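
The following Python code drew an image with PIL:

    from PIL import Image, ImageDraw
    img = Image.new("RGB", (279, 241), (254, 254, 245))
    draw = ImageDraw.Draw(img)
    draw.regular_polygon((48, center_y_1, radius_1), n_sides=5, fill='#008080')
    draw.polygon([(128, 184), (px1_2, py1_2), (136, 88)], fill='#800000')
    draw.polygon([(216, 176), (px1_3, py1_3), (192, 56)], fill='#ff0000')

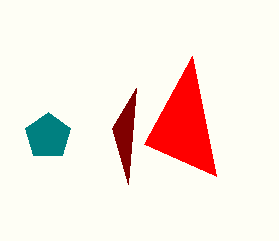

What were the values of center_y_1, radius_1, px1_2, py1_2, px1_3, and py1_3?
center_y_1 = 136; radius_1 = 24; px1_2 = 112; py1_2 = 128; px1_3 = 144; py1_3 = 144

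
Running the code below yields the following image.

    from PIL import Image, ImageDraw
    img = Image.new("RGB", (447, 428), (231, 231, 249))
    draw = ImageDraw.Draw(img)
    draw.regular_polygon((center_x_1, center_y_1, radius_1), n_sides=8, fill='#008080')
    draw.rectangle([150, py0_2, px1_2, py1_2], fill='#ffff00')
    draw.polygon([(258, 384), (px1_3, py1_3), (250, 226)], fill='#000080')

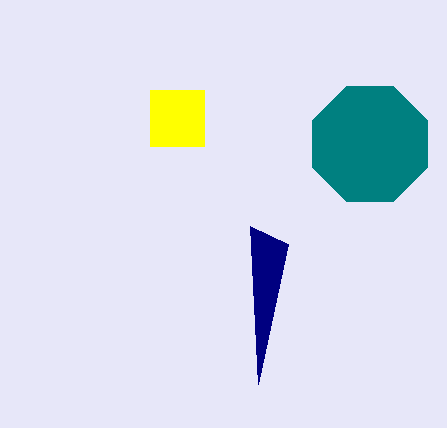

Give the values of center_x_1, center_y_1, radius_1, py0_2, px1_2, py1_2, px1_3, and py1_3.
center_x_1 = 370, center_y_1 = 144, radius_1 = 62, py0_2 = 90, px1_2 = 204, py1_2 = 146, px1_3 = 288, py1_3 = 244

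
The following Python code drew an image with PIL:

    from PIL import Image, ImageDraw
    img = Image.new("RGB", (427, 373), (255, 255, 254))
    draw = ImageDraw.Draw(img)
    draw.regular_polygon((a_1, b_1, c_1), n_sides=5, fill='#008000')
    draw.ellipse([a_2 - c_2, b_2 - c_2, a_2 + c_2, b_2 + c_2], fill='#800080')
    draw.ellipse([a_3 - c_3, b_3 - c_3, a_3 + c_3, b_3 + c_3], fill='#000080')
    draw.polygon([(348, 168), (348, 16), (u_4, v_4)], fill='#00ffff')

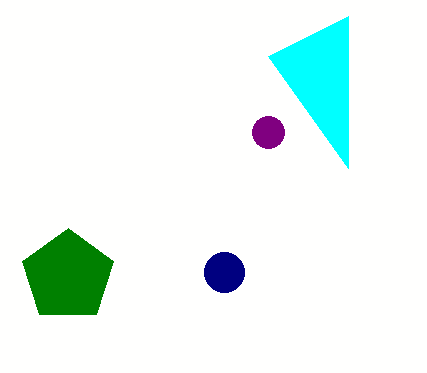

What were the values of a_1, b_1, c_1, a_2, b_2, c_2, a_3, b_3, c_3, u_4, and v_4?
a_1 = 68; b_1 = 276; c_1 = 48; a_2 = 268; b_2 = 132; c_2 = 16; a_3 = 224; b_3 = 272; c_3 = 20; u_4 = 268; v_4 = 56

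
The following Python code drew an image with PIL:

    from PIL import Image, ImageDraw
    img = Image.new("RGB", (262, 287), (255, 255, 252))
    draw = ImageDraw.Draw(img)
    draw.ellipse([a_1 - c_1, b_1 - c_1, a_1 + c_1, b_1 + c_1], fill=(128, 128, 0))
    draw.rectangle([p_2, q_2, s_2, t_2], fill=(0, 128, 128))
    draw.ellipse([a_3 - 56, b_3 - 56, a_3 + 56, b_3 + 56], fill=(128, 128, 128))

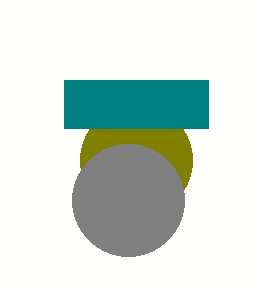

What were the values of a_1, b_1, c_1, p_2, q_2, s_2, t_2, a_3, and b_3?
a_1 = 136; b_1 = 160; c_1 = 56; p_2 = 64; q_2 = 80; s_2 = 208; t_2 = 128; a_3 = 128; b_3 = 200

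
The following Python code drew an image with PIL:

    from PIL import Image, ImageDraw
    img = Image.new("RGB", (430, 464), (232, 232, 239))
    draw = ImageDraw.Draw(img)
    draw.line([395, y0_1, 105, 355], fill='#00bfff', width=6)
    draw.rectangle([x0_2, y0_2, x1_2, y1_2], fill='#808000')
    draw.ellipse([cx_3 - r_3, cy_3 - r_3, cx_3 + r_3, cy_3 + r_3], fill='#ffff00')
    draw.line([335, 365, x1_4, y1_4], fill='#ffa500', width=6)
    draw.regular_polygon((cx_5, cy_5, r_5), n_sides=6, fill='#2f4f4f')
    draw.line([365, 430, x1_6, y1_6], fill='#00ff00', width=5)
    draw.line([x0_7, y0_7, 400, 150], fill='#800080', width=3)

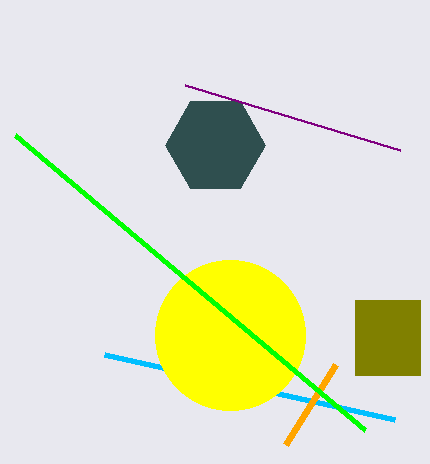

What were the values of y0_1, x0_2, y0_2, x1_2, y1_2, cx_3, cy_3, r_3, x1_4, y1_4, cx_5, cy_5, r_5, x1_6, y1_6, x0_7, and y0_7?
y0_1 = 420
x0_2 = 355
y0_2 = 300
x1_2 = 420
y1_2 = 375
cx_3 = 230
cy_3 = 335
r_3 = 75
x1_4 = 285
y1_4 = 445
cx_5 = 215
cy_5 = 145
r_5 = 50
x1_6 = 15
y1_6 = 135
x0_7 = 185
y0_7 = 85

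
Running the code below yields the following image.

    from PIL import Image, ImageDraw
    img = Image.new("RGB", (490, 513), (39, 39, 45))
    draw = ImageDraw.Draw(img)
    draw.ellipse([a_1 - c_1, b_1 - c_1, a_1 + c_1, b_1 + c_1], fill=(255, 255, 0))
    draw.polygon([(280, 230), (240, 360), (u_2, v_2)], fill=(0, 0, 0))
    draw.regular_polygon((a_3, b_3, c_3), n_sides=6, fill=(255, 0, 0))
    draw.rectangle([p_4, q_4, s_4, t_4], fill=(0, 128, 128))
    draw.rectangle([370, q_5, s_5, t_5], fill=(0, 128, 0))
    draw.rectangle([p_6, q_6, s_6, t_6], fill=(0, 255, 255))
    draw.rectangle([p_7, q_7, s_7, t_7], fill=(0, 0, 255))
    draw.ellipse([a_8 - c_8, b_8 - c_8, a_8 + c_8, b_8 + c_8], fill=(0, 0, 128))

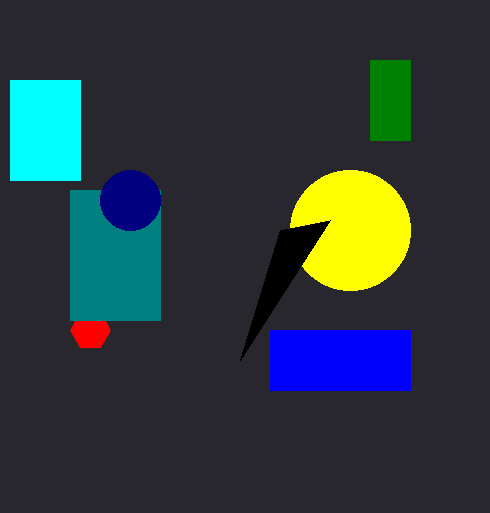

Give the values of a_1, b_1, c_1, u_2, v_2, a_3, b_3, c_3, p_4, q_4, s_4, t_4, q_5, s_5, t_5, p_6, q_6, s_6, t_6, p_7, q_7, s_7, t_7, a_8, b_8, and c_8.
a_1 = 350
b_1 = 230
c_1 = 60
u_2 = 330
v_2 = 220
a_3 = 90
b_3 = 330
c_3 = 20
p_4 = 70
q_4 = 190
s_4 = 160
t_4 = 320
q_5 = 60
s_5 = 410
t_5 = 140
p_6 = 10
q_6 = 80
s_6 = 80
t_6 = 180
p_7 = 270
q_7 = 330
s_7 = 410
t_7 = 390
a_8 = 130
b_8 = 200
c_8 = 30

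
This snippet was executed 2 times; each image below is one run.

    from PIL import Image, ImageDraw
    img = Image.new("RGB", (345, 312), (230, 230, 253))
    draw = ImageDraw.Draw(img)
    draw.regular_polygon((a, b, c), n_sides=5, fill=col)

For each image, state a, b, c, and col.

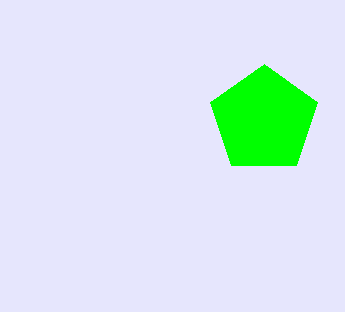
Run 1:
a = 264; b = 120; c = 56; col = 'lime'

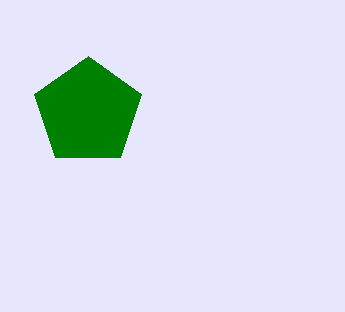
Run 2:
a = 88; b = 112; c = 56; col = 'green'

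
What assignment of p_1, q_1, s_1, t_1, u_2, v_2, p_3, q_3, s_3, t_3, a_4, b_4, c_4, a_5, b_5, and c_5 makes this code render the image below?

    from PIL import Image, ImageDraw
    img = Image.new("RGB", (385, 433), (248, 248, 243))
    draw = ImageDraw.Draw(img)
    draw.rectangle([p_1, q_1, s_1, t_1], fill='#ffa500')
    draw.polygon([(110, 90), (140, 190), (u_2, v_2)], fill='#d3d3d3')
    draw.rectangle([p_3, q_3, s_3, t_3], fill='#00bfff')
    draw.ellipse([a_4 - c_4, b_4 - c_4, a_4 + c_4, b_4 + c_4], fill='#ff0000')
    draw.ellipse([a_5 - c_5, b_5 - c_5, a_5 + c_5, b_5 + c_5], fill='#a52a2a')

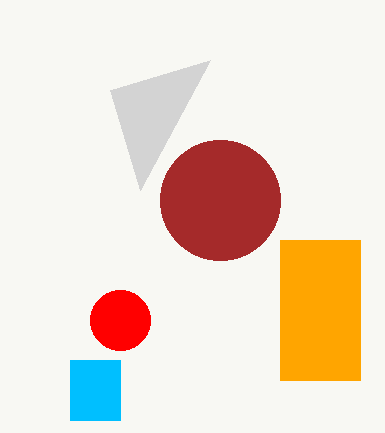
p_1 = 280; q_1 = 240; s_1 = 360; t_1 = 380; u_2 = 210; v_2 = 60; p_3 = 70; q_3 = 360; s_3 = 120; t_3 = 420; a_4 = 120; b_4 = 320; c_4 = 30; a_5 = 220; b_5 = 200; c_5 = 60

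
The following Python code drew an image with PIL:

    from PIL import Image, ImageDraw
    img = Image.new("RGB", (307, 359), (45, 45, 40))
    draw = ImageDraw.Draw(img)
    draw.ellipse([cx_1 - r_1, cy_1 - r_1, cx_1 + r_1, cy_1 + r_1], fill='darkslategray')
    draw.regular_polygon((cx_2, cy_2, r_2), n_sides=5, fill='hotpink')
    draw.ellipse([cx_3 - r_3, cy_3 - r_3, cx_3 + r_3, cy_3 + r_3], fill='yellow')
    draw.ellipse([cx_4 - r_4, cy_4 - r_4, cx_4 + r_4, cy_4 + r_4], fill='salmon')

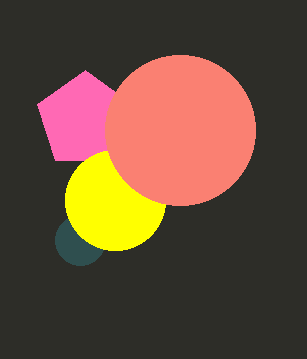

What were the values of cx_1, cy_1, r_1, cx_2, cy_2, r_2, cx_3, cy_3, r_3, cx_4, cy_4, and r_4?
cx_1 = 80; cy_1 = 240; r_1 = 25; cx_2 = 85; cy_2 = 120; r_2 = 50; cx_3 = 115; cy_3 = 200; r_3 = 50; cx_4 = 180; cy_4 = 130; r_4 = 75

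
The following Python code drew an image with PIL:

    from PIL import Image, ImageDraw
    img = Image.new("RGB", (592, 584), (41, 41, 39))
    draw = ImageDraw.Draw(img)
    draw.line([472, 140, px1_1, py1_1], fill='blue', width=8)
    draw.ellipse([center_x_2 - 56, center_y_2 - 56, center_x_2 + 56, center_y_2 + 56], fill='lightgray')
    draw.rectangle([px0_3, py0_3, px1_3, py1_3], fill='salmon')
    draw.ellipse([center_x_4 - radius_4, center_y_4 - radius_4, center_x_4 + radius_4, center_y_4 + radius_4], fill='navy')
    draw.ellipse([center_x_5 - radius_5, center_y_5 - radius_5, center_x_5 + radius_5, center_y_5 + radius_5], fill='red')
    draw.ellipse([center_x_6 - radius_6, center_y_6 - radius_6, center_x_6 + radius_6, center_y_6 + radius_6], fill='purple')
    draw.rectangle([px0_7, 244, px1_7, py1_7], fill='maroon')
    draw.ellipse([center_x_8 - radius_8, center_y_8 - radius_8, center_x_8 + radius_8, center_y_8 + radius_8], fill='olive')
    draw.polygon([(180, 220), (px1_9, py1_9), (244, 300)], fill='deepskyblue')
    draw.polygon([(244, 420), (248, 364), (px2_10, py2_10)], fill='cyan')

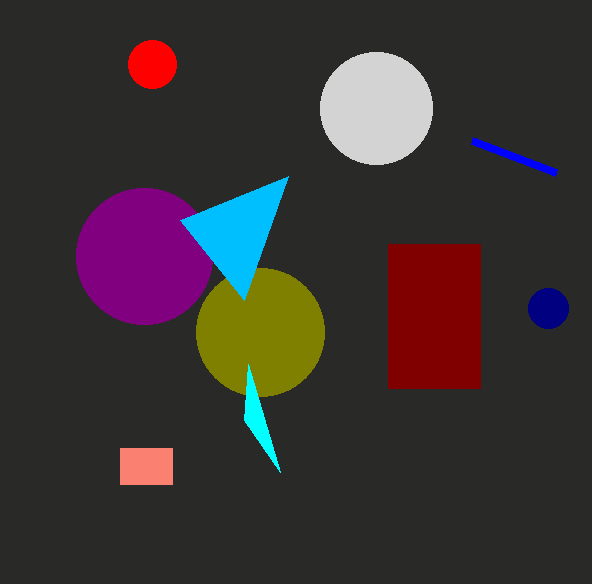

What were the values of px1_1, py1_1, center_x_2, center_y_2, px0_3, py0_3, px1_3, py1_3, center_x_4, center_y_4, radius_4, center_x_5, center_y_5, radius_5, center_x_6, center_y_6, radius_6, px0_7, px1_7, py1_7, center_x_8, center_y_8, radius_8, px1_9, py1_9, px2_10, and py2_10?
px1_1 = 556, py1_1 = 172, center_x_2 = 376, center_y_2 = 108, px0_3 = 120, py0_3 = 448, px1_3 = 172, py1_3 = 484, center_x_4 = 548, center_y_4 = 308, radius_4 = 20, center_x_5 = 152, center_y_5 = 64, radius_5 = 24, center_x_6 = 144, center_y_6 = 256, radius_6 = 68, px0_7 = 388, px1_7 = 480, py1_7 = 388, center_x_8 = 260, center_y_8 = 332, radius_8 = 64, px1_9 = 288, py1_9 = 176, px2_10 = 280, py2_10 = 472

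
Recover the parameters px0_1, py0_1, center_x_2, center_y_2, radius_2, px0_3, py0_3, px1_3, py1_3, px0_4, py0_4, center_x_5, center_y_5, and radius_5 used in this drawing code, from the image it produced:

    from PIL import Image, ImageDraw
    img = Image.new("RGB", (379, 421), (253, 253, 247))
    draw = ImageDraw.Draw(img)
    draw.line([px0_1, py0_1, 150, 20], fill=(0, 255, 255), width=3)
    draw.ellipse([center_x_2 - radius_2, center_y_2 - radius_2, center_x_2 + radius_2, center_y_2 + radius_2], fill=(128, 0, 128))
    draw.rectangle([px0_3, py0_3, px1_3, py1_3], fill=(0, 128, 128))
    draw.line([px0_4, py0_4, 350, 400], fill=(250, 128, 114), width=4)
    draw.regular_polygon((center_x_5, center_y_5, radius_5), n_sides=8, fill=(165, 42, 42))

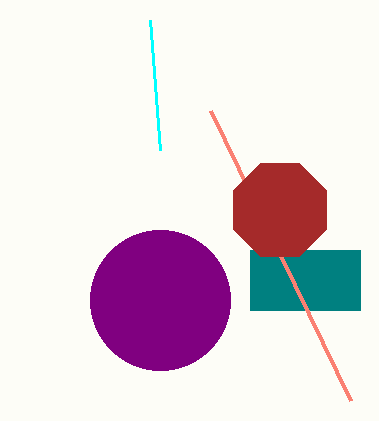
px0_1 = 160, py0_1 = 150, center_x_2 = 160, center_y_2 = 300, radius_2 = 70, px0_3 = 250, py0_3 = 250, px1_3 = 360, py1_3 = 310, px0_4 = 210, py0_4 = 110, center_x_5 = 280, center_y_5 = 210, radius_5 = 50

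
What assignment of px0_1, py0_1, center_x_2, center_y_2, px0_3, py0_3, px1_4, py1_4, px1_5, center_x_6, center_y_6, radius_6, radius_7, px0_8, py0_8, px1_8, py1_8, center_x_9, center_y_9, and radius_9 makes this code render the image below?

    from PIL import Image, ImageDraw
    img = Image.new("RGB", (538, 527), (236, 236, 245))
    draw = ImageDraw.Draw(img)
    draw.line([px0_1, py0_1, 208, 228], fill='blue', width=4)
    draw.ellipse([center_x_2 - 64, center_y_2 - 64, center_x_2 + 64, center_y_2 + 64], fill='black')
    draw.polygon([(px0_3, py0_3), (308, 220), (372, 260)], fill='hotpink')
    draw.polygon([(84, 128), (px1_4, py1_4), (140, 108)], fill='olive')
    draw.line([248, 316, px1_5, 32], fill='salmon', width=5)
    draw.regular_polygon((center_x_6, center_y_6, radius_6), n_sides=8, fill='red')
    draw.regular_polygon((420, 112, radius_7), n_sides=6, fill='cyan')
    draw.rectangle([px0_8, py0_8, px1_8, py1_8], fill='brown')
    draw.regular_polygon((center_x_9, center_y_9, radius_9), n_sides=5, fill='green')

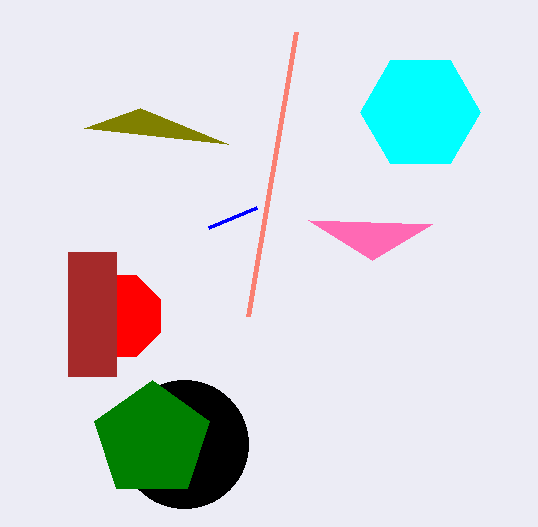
px0_1 = 256
py0_1 = 208
center_x_2 = 184
center_y_2 = 444
px0_3 = 432
py0_3 = 224
px1_4 = 228
py1_4 = 144
px1_5 = 296
center_x_6 = 120
center_y_6 = 316
radius_6 = 44
radius_7 = 60
px0_8 = 68
py0_8 = 252
px1_8 = 116
py1_8 = 376
center_x_9 = 152
center_y_9 = 440
radius_9 = 60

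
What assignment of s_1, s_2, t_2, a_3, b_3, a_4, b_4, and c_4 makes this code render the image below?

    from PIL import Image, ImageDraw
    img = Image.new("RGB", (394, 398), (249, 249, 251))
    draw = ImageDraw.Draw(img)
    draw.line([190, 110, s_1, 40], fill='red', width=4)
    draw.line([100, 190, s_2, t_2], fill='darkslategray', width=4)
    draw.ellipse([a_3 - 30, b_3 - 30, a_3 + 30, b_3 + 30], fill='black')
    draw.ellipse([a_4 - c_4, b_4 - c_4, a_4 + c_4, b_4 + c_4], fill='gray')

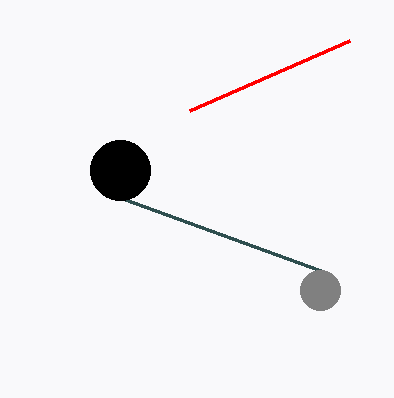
s_1 = 350
s_2 = 320
t_2 = 270
a_3 = 120
b_3 = 170
a_4 = 320
b_4 = 290
c_4 = 20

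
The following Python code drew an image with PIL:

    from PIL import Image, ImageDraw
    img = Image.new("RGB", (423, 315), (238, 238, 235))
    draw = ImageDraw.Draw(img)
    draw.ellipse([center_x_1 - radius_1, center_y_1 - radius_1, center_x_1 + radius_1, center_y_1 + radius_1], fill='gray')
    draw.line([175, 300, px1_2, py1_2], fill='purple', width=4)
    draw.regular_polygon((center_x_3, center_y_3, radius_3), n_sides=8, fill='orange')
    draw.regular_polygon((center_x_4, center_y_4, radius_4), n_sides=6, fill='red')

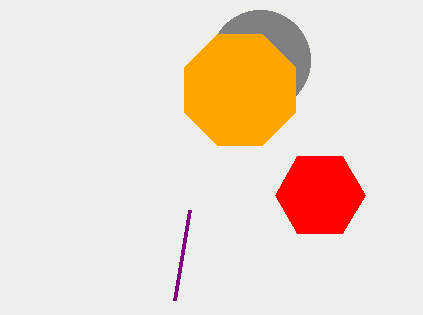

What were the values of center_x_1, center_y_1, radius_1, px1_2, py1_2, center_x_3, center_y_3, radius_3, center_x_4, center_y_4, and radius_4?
center_x_1 = 260; center_y_1 = 60; radius_1 = 50; px1_2 = 190; py1_2 = 210; center_x_3 = 240; center_y_3 = 90; radius_3 = 60; center_x_4 = 320; center_y_4 = 195; radius_4 = 45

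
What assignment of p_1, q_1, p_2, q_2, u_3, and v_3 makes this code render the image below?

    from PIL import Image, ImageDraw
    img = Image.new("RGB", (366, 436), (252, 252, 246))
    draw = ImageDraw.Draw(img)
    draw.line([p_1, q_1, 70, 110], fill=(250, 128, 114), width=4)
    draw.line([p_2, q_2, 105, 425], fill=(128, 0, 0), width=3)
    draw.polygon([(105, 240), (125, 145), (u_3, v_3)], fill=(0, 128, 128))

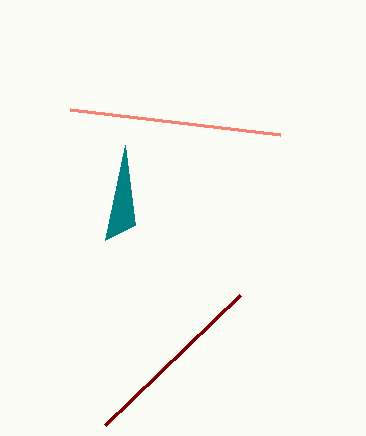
p_1 = 280
q_1 = 135
p_2 = 240
q_2 = 295
u_3 = 135
v_3 = 225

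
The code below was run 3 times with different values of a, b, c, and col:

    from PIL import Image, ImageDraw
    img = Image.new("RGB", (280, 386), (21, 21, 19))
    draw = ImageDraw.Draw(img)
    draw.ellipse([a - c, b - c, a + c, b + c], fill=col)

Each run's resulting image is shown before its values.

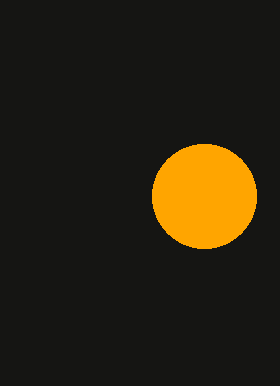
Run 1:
a = 204
b = 196
c = 52
col = 'orange'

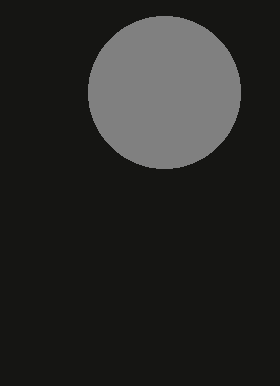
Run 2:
a = 164, b = 92, c = 76, col = 'gray'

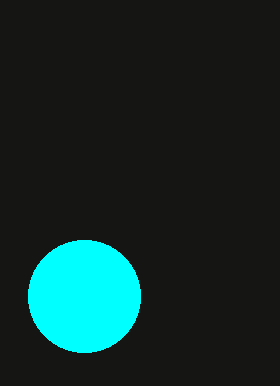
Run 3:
a = 84
b = 296
c = 56
col = 'cyan'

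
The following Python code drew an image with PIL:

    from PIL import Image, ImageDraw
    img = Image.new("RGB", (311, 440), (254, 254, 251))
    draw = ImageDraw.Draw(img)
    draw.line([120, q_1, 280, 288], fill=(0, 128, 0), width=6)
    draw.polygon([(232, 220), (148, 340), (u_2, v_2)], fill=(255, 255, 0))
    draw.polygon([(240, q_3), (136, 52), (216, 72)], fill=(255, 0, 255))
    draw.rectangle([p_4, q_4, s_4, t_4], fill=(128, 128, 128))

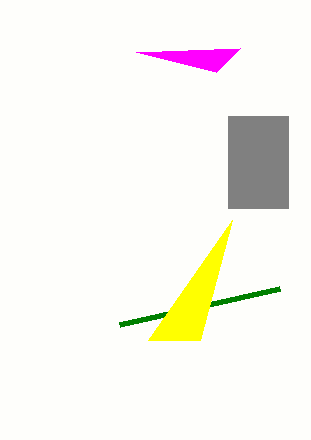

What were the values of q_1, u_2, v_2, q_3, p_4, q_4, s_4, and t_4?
q_1 = 324, u_2 = 200, v_2 = 340, q_3 = 48, p_4 = 228, q_4 = 116, s_4 = 288, t_4 = 208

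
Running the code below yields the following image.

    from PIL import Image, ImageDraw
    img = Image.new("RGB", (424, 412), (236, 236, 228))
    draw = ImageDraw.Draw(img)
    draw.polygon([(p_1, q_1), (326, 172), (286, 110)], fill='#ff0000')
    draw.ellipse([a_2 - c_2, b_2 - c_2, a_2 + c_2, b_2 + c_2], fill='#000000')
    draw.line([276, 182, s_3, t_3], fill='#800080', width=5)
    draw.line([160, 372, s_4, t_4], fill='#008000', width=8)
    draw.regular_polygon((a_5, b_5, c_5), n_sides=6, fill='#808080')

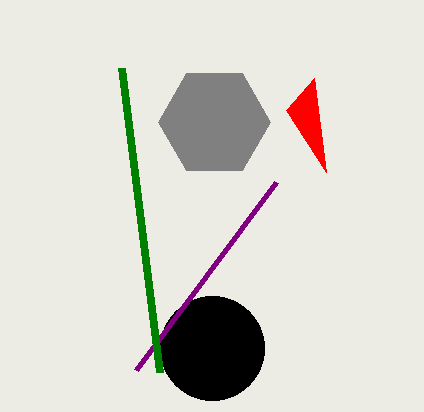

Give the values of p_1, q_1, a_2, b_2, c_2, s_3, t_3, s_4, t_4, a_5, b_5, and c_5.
p_1 = 314, q_1 = 78, a_2 = 212, b_2 = 348, c_2 = 52, s_3 = 136, t_3 = 370, s_4 = 122, t_4 = 68, a_5 = 214, b_5 = 122, c_5 = 56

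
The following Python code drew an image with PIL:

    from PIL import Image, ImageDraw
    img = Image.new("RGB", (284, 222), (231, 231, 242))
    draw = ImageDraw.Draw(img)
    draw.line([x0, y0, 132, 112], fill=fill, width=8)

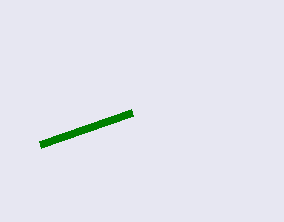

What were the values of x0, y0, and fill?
x0 = 40; y0 = 144; fill = 'green'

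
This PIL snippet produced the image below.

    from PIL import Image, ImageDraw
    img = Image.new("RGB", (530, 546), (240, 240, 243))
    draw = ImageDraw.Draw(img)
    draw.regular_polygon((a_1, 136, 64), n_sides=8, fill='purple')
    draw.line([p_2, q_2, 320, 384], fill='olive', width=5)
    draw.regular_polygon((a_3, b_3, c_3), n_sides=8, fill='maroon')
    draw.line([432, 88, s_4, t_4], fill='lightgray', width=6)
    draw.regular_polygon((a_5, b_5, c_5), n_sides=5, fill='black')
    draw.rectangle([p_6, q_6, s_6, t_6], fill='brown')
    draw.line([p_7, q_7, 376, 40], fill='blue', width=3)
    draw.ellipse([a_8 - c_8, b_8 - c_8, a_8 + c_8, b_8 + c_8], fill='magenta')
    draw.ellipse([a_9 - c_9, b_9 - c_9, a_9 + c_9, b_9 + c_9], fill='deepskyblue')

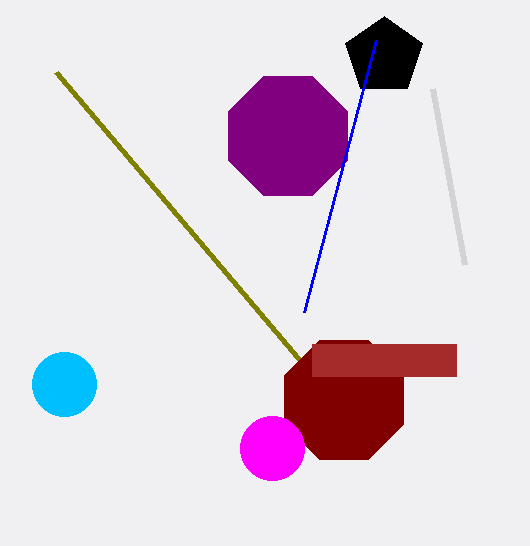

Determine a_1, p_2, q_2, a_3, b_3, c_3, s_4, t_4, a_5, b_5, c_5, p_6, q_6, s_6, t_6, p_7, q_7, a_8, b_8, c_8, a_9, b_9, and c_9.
a_1 = 288; p_2 = 56; q_2 = 72; a_3 = 344; b_3 = 400; c_3 = 64; s_4 = 464; t_4 = 264; a_5 = 384; b_5 = 56; c_5 = 40; p_6 = 312; q_6 = 344; s_6 = 456; t_6 = 376; p_7 = 304; q_7 = 312; a_8 = 272; b_8 = 448; c_8 = 32; a_9 = 64; b_9 = 384; c_9 = 32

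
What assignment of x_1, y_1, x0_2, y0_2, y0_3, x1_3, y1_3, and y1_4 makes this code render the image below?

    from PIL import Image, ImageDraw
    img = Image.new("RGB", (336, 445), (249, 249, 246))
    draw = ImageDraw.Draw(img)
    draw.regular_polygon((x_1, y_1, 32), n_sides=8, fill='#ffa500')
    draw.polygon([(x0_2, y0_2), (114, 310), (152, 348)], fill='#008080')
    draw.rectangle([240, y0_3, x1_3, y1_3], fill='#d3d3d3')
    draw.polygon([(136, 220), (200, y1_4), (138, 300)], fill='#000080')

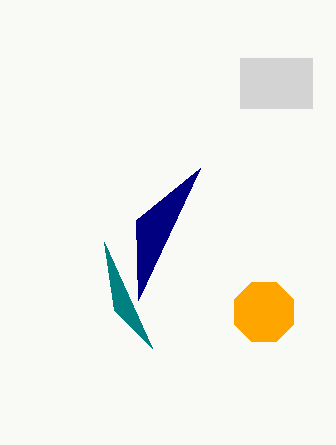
x_1 = 264; y_1 = 312; x0_2 = 104; y0_2 = 242; y0_3 = 58; x1_3 = 312; y1_3 = 108; y1_4 = 168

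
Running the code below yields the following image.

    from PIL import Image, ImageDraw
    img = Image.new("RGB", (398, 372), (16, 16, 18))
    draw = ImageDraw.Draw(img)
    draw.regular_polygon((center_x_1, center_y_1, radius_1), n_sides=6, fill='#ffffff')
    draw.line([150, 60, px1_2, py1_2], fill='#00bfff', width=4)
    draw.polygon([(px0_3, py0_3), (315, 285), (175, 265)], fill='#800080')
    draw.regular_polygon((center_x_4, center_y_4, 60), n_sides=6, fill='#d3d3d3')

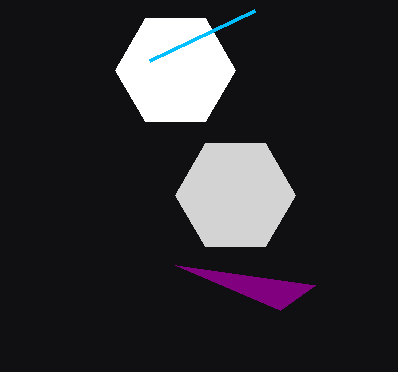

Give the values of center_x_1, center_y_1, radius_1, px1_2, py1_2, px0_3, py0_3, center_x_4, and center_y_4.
center_x_1 = 175; center_y_1 = 70; radius_1 = 60; px1_2 = 255; py1_2 = 10; px0_3 = 280; py0_3 = 310; center_x_4 = 235; center_y_4 = 195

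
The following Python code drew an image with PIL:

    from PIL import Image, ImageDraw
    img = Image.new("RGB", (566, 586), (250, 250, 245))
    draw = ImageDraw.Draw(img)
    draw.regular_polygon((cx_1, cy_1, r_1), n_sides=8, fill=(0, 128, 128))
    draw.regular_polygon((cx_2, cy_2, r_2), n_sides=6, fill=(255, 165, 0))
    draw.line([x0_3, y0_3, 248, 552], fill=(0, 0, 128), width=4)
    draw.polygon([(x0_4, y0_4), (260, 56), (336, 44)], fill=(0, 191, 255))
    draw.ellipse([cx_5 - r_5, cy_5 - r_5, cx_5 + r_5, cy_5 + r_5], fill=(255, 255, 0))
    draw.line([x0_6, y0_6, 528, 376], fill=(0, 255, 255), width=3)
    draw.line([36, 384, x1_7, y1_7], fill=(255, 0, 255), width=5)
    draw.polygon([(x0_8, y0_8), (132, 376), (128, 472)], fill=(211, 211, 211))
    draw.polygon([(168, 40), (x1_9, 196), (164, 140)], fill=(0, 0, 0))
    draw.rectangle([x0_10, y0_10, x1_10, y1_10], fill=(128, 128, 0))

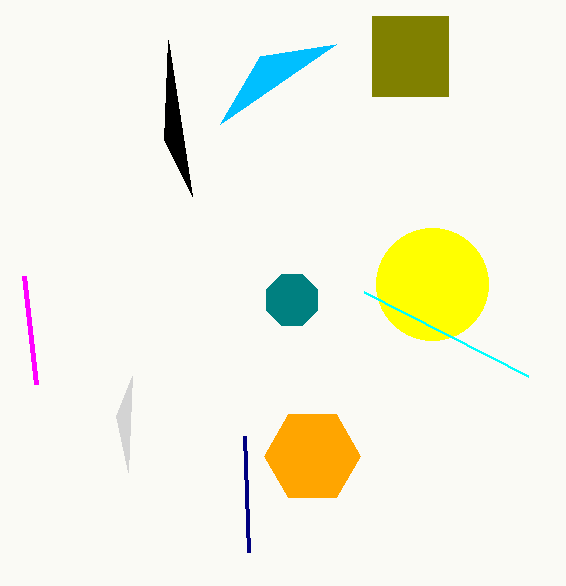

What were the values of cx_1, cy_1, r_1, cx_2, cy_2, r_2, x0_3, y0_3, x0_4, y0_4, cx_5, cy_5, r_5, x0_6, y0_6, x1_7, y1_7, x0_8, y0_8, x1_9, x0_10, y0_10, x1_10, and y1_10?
cx_1 = 292
cy_1 = 300
r_1 = 28
cx_2 = 312
cy_2 = 456
r_2 = 48
x0_3 = 244
y0_3 = 436
x0_4 = 220
y0_4 = 124
cx_5 = 432
cy_5 = 284
r_5 = 56
x0_6 = 364
y0_6 = 292
x1_7 = 24
y1_7 = 276
x0_8 = 116
y0_8 = 416
x1_9 = 192
x0_10 = 372
y0_10 = 16
x1_10 = 448
y1_10 = 96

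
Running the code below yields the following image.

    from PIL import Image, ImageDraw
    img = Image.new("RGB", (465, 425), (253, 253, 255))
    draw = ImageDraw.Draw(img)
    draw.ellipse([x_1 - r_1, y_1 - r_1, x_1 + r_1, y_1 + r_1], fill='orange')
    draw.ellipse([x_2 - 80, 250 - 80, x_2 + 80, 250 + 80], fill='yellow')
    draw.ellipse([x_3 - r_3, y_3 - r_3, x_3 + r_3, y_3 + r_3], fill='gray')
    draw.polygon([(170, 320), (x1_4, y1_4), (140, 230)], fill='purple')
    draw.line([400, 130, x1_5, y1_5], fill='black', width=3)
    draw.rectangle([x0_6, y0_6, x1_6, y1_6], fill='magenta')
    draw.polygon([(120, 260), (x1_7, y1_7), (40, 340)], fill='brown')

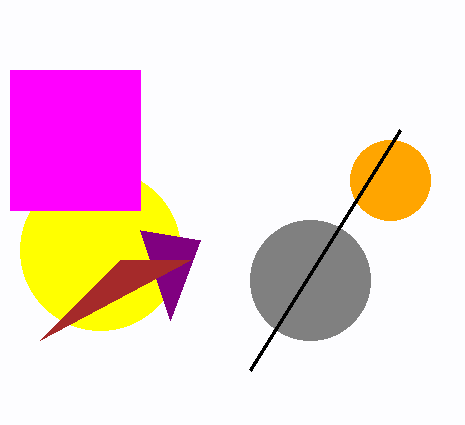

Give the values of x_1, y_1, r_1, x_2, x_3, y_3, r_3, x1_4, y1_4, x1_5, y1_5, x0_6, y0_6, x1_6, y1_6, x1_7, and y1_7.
x_1 = 390, y_1 = 180, r_1 = 40, x_2 = 100, x_3 = 310, y_3 = 280, r_3 = 60, x1_4 = 200, y1_4 = 240, x1_5 = 250, y1_5 = 370, x0_6 = 10, y0_6 = 70, x1_6 = 140, y1_6 = 210, x1_7 = 190, y1_7 = 260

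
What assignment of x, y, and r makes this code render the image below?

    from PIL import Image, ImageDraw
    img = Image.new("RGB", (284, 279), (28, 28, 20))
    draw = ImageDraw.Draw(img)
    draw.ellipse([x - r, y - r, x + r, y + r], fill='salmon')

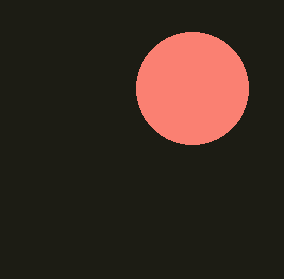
x = 192
y = 88
r = 56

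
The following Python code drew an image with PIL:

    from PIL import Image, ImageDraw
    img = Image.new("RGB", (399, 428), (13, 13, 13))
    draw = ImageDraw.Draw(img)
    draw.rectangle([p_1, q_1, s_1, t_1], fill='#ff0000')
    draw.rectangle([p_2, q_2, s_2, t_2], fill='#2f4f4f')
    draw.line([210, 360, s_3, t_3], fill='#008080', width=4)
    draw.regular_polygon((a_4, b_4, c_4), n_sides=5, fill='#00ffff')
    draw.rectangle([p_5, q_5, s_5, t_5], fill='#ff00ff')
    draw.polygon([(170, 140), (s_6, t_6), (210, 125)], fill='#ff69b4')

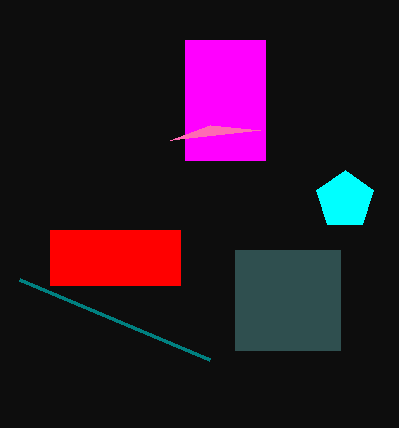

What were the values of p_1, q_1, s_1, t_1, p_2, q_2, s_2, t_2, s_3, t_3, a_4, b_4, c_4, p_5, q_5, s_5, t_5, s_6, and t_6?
p_1 = 50; q_1 = 230; s_1 = 180; t_1 = 285; p_2 = 235; q_2 = 250; s_2 = 340; t_2 = 350; s_3 = 20; t_3 = 280; a_4 = 345; b_4 = 200; c_4 = 30; p_5 = 185; q_5 = 40; s_5 = 265; t_5 = 160; s_6 = 260; t_6 = 130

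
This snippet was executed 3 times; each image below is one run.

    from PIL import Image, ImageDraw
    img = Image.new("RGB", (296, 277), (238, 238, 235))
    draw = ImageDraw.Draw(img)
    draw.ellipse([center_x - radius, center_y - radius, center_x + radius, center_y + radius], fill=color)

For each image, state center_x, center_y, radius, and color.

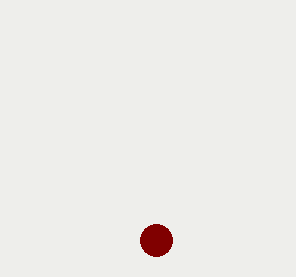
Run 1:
center_x = 156; center_y = 240; radius = 16; color = 'maroon'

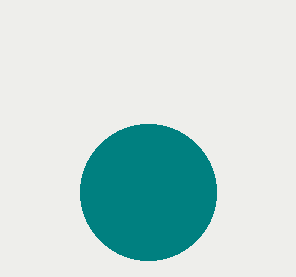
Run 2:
center_x = 148; center_y = 192; radius = 68; color = 'teal'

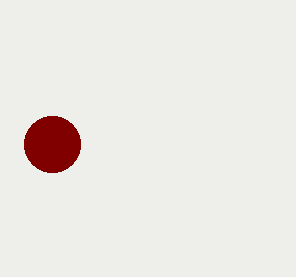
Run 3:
center_x = 52
center_y = 144
radius = 28
color = 'maroon'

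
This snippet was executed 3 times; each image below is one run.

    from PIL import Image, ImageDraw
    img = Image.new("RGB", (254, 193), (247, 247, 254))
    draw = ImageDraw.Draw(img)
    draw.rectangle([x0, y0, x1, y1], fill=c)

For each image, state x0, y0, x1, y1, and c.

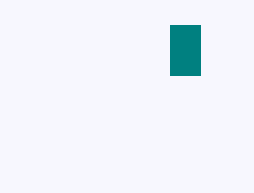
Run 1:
x0 = 170
y0 = 25
x1 = 200
y1 = 75
c = 'teal'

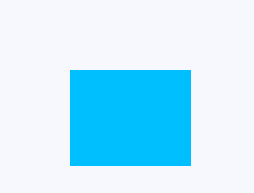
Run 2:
x0 = 70
y0 = 70
x1 = 190
y1 = 165
c = 'deepskyblue'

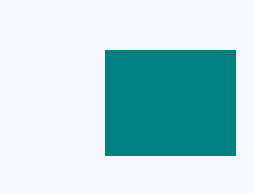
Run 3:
x0 = 105, y0 = 50, x1 = 235, y1 = 155, c = 'teal'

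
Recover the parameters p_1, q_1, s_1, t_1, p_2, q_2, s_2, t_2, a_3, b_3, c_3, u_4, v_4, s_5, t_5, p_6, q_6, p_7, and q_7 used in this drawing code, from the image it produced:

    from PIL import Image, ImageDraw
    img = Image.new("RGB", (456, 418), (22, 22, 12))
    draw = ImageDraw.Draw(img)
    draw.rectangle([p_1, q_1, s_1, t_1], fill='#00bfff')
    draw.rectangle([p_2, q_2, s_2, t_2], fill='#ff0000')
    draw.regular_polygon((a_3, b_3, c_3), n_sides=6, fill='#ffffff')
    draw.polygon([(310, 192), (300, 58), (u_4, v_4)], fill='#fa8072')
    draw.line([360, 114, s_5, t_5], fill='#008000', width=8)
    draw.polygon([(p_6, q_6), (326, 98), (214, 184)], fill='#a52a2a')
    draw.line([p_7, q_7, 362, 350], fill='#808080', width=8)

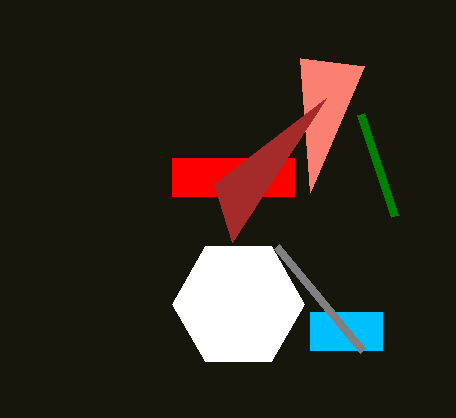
p_1 = 310; q_1 = 312; s_1 = 382; t_1 = 350; p_2 = 172; q_2 = 158; s_2 = 294; t_2 = 196; a_3 = 238; b_3 = 304; c_3 = 66; u_4 = 364; v_4 = 66; s_5 = 394; t_5 = 216; p_6 = 232; q_6 = 242; p_7 = 276; q_7 = 246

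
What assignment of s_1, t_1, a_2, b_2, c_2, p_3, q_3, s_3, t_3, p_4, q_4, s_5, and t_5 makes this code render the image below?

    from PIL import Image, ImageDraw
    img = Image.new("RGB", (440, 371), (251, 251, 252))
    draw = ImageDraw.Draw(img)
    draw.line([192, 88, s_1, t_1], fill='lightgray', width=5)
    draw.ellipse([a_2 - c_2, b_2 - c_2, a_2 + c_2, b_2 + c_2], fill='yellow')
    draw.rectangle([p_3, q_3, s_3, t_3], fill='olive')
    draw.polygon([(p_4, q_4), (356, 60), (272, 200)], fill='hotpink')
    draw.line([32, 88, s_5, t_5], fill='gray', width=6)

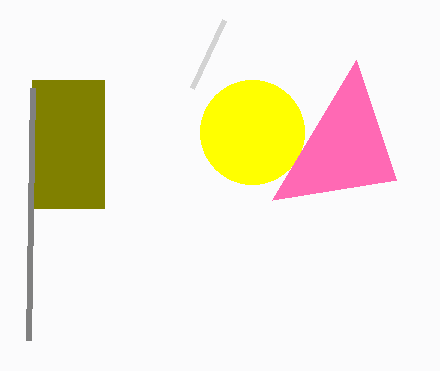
s_1 = 224; t_1 = 20; a_2 = 252; b_2 = 132; c_2 = 52; p_3 = 32; q_3 = 80; s_3 = 104; t_3 = 208; p_4 = 396; q_4 = 180; s_5 = 28; t_5 = 340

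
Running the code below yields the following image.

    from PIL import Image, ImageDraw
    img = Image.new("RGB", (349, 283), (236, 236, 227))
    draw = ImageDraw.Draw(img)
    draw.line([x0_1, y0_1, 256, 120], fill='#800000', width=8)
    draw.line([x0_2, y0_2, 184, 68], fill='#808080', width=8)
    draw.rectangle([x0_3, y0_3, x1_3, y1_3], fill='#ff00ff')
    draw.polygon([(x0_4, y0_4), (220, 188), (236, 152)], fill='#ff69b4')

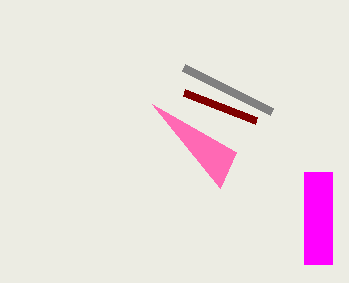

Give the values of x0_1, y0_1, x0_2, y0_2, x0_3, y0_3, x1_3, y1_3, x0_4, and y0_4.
x0_1 = 184, y0_1 = 92, x0_2 = 272, y0_2 = 112, x0_3 = 304, y0_3 = 172, x1_3 = 332, y1_3 = 264, x0_4 = 152, y0_4 = 104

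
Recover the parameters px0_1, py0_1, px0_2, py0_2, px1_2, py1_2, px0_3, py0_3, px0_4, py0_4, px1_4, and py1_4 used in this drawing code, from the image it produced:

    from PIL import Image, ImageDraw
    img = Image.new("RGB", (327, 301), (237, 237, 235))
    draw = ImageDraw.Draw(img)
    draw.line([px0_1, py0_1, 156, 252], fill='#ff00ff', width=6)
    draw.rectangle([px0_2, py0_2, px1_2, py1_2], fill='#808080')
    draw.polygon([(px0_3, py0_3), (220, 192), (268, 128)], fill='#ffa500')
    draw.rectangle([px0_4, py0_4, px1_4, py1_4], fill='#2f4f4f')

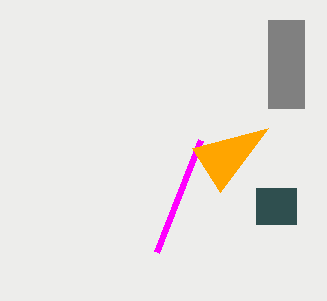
px0_1 = 200; py0_1 = 140; px0_2 = 268; py0_2 = 20; px1_2 = 304; py1_2 = 108; px0_3 = 192; py0_3 = 148; px0_4 = 256; py0_4 = 188; px1_4 = 296; py1_4 = 224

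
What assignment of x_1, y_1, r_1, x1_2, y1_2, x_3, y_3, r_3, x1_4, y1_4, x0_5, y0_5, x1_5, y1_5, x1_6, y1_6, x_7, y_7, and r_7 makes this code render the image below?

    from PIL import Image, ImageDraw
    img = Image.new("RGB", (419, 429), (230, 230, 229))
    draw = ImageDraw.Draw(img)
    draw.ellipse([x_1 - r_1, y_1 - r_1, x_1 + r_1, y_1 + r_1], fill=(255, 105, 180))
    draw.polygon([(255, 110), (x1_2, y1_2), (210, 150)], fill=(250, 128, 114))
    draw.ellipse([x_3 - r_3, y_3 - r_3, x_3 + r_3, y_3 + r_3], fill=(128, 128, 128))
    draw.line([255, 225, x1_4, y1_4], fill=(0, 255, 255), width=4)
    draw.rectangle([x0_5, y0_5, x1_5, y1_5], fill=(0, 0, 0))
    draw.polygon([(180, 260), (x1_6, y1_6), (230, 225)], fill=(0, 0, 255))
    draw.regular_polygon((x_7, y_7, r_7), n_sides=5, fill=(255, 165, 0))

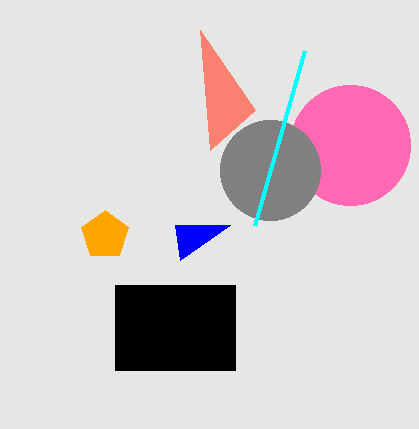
x_1 = 350, y_1 = 145, r_1 = 60, x1_2 = 200, y1_2 = 30, x_3 = 270, y_3 = 170, r_3 = 50, x1_4 = 305, y1_4 = 50, x0_5 = 115, y0_5 = 285, x1_5 = 235, y1_5 = 370, x1_6 = 175, y1_6 = 225, x_7 = 105, y_7 = 235, r_7 = 25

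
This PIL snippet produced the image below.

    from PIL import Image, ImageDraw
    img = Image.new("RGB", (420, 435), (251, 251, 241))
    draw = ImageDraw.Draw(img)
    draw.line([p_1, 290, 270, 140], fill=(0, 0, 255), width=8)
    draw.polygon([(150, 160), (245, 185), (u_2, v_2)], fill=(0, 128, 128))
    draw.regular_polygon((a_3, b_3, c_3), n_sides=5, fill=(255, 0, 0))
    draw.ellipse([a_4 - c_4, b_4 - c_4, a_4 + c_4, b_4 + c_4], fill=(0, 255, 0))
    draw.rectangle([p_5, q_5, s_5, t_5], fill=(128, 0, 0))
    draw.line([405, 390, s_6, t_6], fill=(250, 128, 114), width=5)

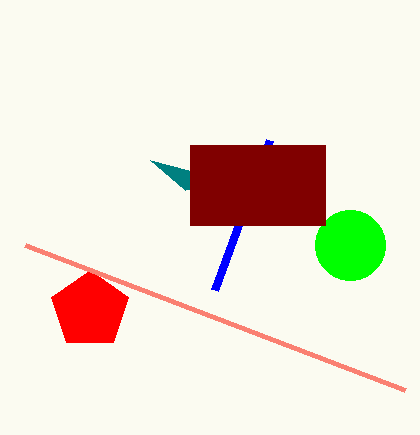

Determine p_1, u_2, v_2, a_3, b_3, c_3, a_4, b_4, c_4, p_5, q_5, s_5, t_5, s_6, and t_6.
p_1 = 215, u_2 = 185, v_2 = 190, a_3 = 90, b_3 = 310, c_3 = 40, a_4 = 350, b_4 = 245, c_4 = 35, p_5 = 190, q_5 = 145, s_5 = 325, t_5 = 225, s_6 = 25, t_6 = 245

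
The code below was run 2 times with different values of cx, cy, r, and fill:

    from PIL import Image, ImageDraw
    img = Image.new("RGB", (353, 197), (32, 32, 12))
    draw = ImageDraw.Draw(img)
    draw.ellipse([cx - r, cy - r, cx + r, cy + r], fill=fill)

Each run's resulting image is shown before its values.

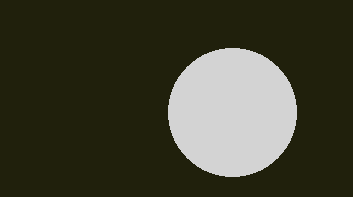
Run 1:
cx = 232
cy = 112
r = 64
fill = 'lightgray'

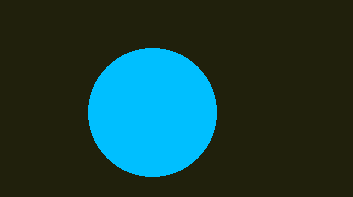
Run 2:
cx = 152
cy = 112
r = 64
fill = 'deepskyblue'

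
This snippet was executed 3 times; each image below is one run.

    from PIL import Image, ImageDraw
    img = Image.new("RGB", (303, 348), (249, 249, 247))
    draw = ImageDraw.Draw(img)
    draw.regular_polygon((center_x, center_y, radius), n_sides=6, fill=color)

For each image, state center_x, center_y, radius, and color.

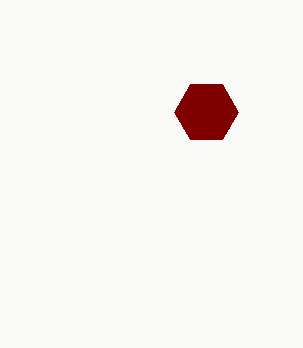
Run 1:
center_x = 206
center_y = 112
radius = 32
color = 'maroon'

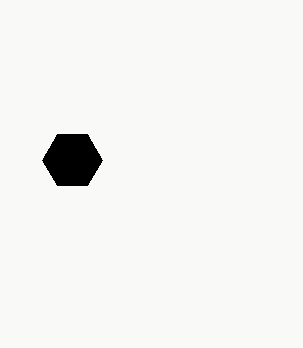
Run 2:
center_x = 72, center_y = 160, radius = 30, color = 'black'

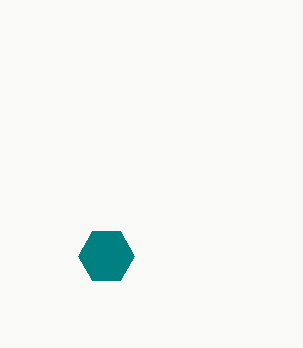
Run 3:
center_x = 106
center_y = 256
radius = 28
color = 'teal'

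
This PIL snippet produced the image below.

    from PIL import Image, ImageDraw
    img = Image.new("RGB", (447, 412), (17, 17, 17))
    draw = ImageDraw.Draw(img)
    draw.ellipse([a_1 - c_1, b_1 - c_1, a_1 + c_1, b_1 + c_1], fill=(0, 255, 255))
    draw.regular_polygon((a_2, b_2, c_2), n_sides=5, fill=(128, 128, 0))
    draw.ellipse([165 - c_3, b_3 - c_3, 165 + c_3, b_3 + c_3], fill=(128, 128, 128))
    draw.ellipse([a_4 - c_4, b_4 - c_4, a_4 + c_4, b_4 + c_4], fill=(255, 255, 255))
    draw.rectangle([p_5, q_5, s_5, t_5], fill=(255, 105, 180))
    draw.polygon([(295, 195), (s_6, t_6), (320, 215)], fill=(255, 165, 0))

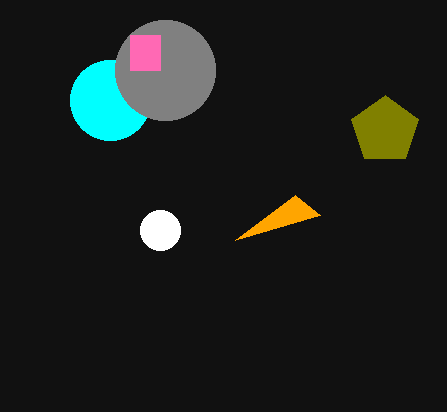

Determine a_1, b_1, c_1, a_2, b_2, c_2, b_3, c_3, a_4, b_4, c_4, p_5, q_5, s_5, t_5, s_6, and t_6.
a_1 = 110, b_1 = 100, c_1 = 40, a_2 = 385, b_2 = 130, c_2 = 35, b_3 = 70, c_3 = 50, a_4 = 160, b_4 = 230, c_4 = 20, p_5 = 130, q_5 = 35, s_5 = 160, t_5 = 70, s_6 = 235, t_6 = 240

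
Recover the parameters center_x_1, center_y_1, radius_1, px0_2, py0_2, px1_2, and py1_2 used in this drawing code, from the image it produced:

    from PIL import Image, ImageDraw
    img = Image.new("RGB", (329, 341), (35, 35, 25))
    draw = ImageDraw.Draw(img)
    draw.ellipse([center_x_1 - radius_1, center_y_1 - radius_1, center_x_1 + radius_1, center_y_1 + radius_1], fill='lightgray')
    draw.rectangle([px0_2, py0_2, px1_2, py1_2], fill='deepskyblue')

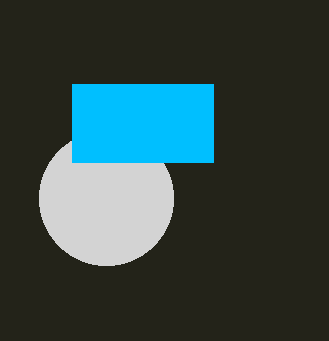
center_x_1 = 106
center_y_1 = 198
radius_1 = 67
px0_2 = 72
py0_2 = 84
px1_2 = 213
py1_2 = 162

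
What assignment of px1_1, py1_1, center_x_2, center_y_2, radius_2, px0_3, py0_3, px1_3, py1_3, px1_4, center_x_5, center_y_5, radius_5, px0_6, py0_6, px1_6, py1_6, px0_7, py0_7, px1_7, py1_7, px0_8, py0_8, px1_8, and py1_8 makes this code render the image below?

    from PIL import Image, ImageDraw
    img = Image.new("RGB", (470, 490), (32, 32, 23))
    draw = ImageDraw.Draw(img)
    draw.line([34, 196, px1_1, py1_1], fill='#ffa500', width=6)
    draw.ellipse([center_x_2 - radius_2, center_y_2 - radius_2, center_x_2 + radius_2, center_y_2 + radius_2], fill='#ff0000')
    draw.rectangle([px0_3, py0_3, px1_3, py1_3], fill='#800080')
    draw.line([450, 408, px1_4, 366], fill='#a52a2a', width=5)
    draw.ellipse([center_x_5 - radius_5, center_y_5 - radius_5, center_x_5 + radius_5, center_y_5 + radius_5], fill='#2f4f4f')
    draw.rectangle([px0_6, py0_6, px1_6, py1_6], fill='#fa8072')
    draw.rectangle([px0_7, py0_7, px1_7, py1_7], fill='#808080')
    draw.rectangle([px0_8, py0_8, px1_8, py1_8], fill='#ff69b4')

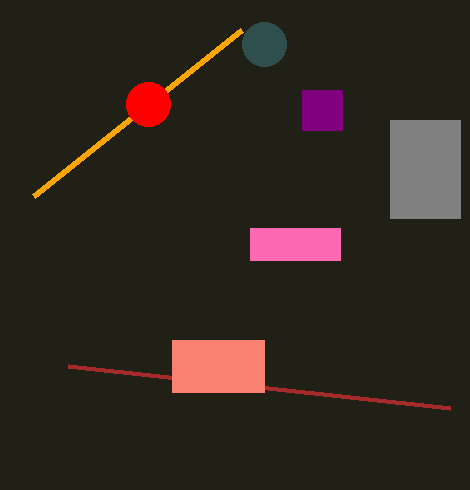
px1_1 = 242
py1_1 = 30
center_x_2 = 148
center_y_2 = 104
radius_2 = 22
px0_3 = 302
py0_3 = 90
px1_3 = 342
py1_3 = 130
px1_4 = 68
center_x_5 = 264
center_y_5 = 44
radius_5 = 22
px0_6 = 172
py0_6 = 340
px1_6 = 264
py1_6 = 392
px0_7 = 390
py0_7 = 120
px1_7 = 460
py1_7 = 218
px0_8 = 250
py0_8 = 228
px1_8 = 340
py1_8 = 260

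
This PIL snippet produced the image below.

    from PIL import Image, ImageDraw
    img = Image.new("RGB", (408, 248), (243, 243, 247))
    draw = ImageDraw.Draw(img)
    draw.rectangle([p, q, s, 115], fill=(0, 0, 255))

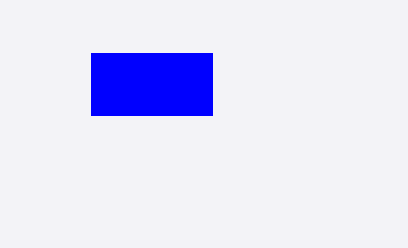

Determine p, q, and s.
p = 91, q = 53, s = 212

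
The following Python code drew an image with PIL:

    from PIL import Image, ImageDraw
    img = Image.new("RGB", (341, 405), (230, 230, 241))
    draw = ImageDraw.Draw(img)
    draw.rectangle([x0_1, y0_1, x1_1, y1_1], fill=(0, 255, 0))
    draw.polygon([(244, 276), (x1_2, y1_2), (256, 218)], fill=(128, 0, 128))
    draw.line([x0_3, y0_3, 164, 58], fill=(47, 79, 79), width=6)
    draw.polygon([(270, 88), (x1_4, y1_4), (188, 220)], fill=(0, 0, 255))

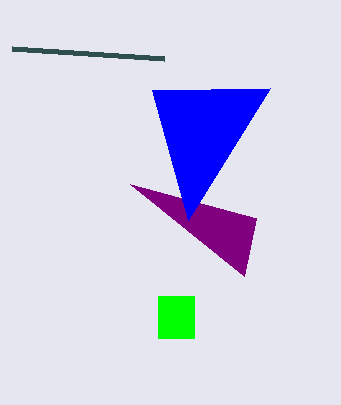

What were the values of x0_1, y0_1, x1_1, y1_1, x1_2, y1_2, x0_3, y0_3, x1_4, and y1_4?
x0_1 = 158, y0_1 = 296, x1_1 = 194, y1_1 = 338, x1_2 = 130, y1_2 = 184, x0_3 = 12, y0_3 = 48, x1_4 = 152, y1_4 = 90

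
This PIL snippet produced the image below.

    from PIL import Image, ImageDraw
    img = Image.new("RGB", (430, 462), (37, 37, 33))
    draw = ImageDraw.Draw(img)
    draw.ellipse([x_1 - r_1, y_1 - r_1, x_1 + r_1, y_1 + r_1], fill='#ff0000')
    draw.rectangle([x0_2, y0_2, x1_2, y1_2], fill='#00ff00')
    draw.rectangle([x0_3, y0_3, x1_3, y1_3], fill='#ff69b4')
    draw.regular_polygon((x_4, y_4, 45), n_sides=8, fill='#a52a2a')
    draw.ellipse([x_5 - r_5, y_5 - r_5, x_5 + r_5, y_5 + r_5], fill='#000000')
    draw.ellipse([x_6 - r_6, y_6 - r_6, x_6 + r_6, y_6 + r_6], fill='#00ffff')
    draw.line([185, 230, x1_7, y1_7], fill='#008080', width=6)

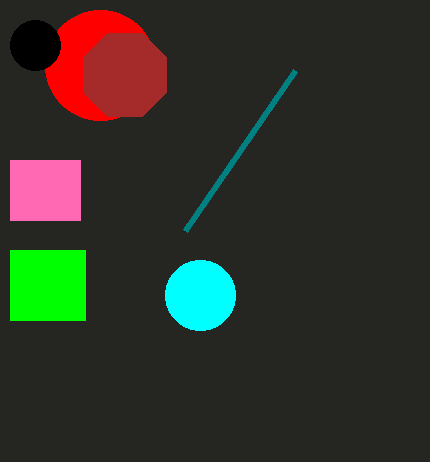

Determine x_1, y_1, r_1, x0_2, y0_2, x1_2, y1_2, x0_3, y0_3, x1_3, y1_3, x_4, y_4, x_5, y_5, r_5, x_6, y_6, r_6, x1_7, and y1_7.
x_1 = 100; y_1 = 65; r_1 = 55; x0_2 = 10; y0_2 = 250; x1_2 = 85; y1_2 = 320; x0_3 = 10; y0_3 = 160; x1_3 = 80; y1_3 = 220; x_4 = 125; y_4 = 75; x_5 = 35; y_5 = 45; r_5 = 25; x_6 = 200; y_6 = 295; r_6 = 35; x1_7 = 295; y1_7 = 70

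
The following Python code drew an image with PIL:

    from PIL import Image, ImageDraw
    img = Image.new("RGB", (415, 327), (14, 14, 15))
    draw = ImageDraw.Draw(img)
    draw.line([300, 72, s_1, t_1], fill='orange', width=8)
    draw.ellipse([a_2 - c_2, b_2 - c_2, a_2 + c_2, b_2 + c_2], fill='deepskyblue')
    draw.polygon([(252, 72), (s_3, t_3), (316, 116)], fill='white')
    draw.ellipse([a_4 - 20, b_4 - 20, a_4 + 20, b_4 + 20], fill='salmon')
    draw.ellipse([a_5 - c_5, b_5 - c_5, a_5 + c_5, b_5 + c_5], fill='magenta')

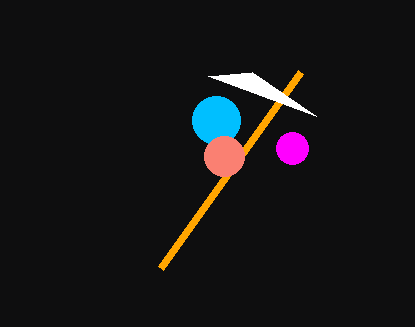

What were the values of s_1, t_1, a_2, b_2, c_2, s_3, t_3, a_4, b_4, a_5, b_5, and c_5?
s_1 = 160
t_1 = 268
a_2 = 216
b_2 = 120
c_2 = 24
s_3 = 208
t_3 = 76
a_4 = 224
b_4 = 156
a_5 = 292
b_5 = 148
c_5 = 16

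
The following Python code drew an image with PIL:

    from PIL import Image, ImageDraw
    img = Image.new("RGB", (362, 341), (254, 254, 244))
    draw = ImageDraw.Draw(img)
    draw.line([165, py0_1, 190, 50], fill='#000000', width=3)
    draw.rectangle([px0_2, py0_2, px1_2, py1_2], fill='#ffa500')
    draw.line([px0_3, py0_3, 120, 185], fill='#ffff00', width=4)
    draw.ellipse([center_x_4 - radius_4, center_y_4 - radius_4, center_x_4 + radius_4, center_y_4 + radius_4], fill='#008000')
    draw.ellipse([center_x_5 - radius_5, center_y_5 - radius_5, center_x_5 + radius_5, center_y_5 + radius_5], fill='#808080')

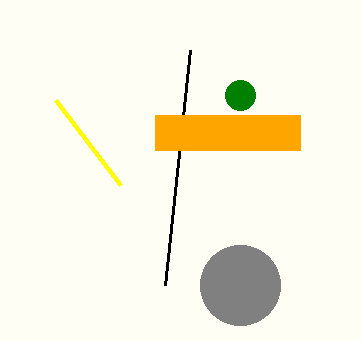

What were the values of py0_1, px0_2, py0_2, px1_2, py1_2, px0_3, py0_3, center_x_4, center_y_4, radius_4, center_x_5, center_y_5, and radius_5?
py0_1 = 285
px0_2 = 155
py0_2 = 115
px1_2 = 300
py1_2 = 150
px0_3 = 55
py0_3 = 100
center_x_4 = 240
center_y_4 = 95
radius_4 = 15
center_x_5 = 240
center_y_5 = 285
radius_5 = 40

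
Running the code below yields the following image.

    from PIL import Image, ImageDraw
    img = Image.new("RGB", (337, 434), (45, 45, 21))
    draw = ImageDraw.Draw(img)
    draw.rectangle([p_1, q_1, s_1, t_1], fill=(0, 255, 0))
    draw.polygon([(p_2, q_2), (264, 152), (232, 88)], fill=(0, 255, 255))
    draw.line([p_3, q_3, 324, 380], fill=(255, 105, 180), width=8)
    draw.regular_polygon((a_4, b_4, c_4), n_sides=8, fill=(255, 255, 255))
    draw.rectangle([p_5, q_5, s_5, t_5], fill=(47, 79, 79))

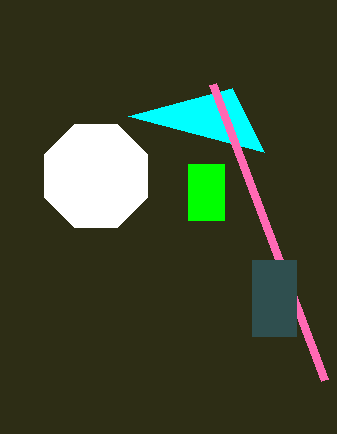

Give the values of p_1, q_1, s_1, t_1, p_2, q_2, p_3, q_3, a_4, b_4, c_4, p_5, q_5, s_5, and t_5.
p_1 = 188, q_1 = 164, s_1 = 224, t_1 = 220, p_2 = 128, q_2 = 116, p_3 = 212, q_3 = 84, a_4 = 96, b_4 = 176, c_4 = 56, p_5 = 252, q_5 = 260, s_5 = 296, t_5 = 336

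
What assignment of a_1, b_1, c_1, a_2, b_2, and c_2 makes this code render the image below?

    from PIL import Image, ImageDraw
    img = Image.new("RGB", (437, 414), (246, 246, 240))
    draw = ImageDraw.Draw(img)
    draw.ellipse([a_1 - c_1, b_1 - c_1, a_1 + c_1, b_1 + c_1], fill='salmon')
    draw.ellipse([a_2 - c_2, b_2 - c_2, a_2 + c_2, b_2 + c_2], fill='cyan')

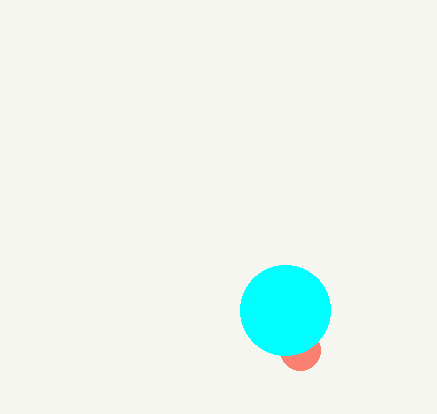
a_1 = 300, b_1 = 350, c_1 = 20, a_2 = 285, b_2 = 310, c_2 = 45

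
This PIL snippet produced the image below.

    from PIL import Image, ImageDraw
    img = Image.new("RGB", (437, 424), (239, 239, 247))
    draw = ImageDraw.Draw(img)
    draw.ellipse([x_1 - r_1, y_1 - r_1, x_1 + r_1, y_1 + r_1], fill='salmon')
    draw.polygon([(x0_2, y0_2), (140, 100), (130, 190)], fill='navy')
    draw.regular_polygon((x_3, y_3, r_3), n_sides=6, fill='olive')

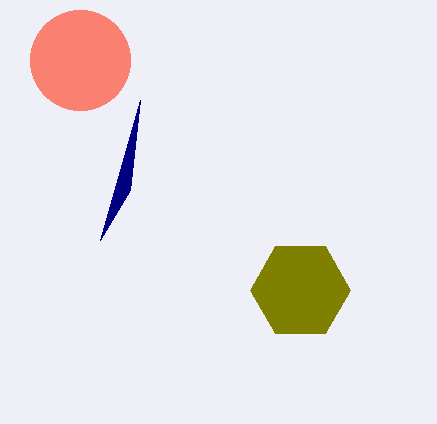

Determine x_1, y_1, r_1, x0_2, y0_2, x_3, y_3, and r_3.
x_1 = 80; y_1 = 60; r_1 = 50; x0_2 = 100; y0_2 = 240; x_3 = 300; y_3 = 290; r_3 = 50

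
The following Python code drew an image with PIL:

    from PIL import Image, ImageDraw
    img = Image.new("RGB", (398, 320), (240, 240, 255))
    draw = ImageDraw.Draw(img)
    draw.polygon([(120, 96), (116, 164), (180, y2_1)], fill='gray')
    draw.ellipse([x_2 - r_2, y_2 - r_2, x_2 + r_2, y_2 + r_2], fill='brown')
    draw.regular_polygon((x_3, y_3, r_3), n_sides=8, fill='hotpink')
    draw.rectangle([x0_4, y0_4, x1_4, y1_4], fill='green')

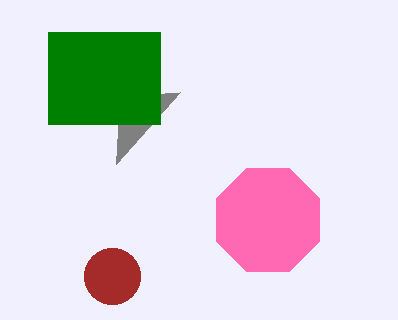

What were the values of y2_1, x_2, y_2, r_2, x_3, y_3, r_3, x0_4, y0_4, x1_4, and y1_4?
y2_1 = 92, x_2 = 112, y_2 = 276, r_2 = 28, x_3 = 268, y_3 = 220, r_3 = 56, x0_4 = 48, y0_4 = 32, x1_4 = 160, y1_4 = 124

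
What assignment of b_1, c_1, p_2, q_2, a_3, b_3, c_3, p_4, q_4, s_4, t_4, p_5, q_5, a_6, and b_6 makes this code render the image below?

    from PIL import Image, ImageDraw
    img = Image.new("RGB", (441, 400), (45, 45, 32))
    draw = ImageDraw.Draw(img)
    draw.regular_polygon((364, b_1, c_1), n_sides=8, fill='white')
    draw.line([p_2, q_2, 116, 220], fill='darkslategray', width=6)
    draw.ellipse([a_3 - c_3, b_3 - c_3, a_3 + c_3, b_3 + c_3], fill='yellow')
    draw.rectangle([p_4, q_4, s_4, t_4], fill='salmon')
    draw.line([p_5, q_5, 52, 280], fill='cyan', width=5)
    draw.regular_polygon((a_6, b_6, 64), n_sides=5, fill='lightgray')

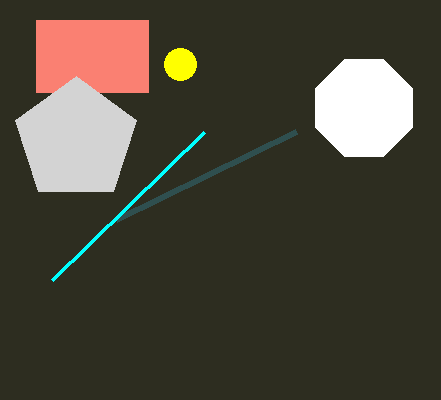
b_1 = 108
c_1 = 52
p_2 = 296
q_2 = 132
a_3 = 180
b_3 = 64
c_3 = 16
p_4 = 36
q_4 = 20
s_4 = 148
t_4 = 92
p_5 = 204
q_5 = 132
a_6 = 76
b_6 = 140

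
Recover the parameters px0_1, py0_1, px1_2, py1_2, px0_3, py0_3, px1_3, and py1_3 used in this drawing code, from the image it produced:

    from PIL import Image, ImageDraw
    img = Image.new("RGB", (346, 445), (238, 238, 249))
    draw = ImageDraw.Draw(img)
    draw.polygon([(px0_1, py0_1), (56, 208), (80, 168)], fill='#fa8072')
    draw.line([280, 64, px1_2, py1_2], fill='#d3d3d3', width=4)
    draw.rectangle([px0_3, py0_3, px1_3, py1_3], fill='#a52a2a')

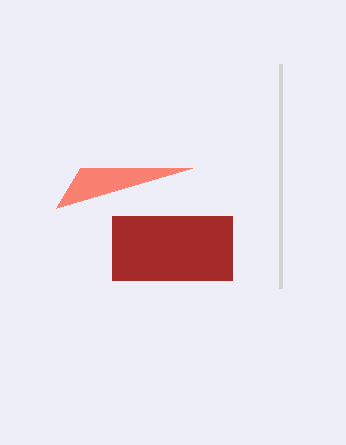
px0_1 = 192; py0_1 = 168; px1_2 = 280; py1_2 = 288; px0_3 = 112; py0_3 = 216; px1_3 = 232; py1_3 = 280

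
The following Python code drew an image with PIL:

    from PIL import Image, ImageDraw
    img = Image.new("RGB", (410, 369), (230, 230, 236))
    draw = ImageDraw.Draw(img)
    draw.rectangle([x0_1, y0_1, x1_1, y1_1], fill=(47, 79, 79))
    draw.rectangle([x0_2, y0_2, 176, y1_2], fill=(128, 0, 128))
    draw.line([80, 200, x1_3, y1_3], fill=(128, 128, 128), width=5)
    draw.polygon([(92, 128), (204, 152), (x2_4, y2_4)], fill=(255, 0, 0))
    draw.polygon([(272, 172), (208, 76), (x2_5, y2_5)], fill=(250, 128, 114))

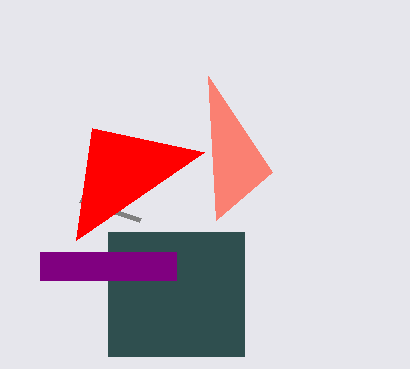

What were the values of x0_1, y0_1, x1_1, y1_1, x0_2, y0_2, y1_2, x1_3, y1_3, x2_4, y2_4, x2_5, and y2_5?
x0_1 = 108, y0_1 = 232, x1_1 = 244, y1_1 = 356, x0_2 = 40, y0_2 = 252, y1_2 = 280, x1_3 = 140, y1_3 = 220, x2_4 = 76, y2_4 = 240, x2_5 = 216, y2_5 = 220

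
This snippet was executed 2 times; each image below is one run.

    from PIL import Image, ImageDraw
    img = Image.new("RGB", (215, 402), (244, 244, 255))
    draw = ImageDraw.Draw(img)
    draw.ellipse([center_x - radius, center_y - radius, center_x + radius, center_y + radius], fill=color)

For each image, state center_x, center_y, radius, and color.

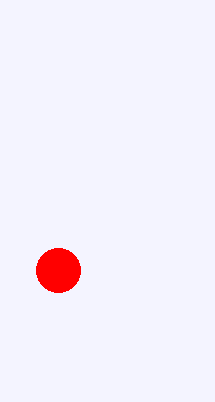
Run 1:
center_x = 58; center_y = 270; radius = 22; color = 'red'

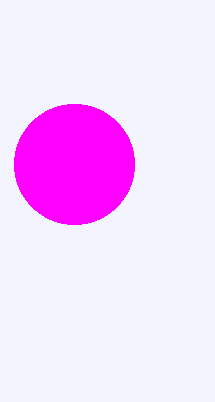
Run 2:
center_x = 74, center_y = 164, radius = 60, color = 'magenta'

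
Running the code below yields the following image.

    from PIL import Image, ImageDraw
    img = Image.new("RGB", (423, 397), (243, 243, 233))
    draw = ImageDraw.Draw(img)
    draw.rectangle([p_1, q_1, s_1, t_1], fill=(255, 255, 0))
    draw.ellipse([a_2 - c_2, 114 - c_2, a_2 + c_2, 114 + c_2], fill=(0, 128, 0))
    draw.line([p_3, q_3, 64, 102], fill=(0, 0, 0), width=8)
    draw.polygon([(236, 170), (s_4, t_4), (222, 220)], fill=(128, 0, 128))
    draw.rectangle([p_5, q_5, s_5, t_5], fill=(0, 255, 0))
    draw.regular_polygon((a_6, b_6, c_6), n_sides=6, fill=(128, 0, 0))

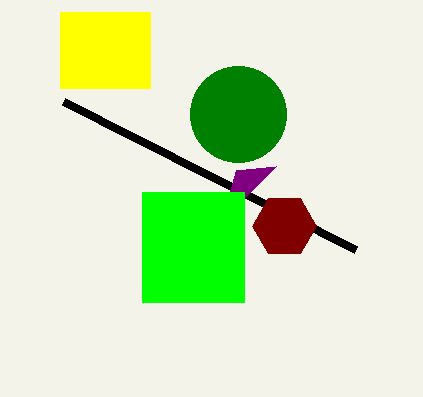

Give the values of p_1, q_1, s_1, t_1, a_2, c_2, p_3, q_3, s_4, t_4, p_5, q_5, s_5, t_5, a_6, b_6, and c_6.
p_1 = 60; q_1 = 12; s_1 = 150; t_1 = 88; a_2 = 238; c_2 = 48; p_3 = 356; q_3 = 250; s_4 = 276; t_4 = 166; p_5 = 142; q_5 = 192; s_5 = 244; t_5 = 302; a_6 = 284; b_6 = 226; c_6 = 32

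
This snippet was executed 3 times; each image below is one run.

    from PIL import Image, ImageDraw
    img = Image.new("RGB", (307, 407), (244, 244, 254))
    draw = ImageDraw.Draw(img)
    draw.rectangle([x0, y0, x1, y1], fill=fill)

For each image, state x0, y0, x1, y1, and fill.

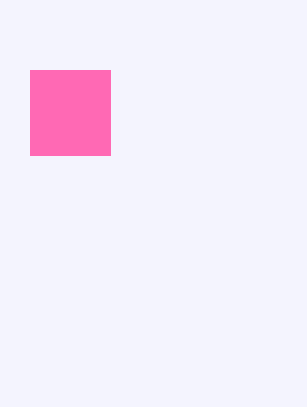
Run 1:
x0 = 30, y0 = 70, x1 = 110, y1 = 155, fill = 'hotpink'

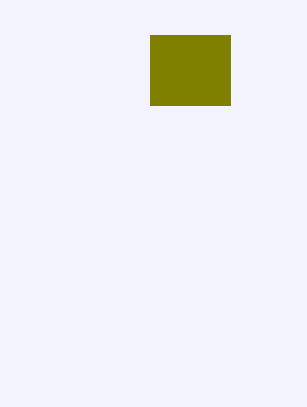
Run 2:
x0 = 150
y0 = 35
x1 = 230
y1 = 105
fill = 'olive'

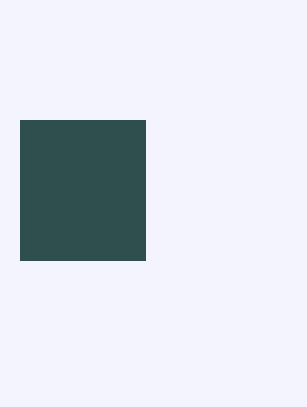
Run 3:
x0 = 20, y0 = 120, x1 = 145, y1 = 260, fill = 'darkslategray'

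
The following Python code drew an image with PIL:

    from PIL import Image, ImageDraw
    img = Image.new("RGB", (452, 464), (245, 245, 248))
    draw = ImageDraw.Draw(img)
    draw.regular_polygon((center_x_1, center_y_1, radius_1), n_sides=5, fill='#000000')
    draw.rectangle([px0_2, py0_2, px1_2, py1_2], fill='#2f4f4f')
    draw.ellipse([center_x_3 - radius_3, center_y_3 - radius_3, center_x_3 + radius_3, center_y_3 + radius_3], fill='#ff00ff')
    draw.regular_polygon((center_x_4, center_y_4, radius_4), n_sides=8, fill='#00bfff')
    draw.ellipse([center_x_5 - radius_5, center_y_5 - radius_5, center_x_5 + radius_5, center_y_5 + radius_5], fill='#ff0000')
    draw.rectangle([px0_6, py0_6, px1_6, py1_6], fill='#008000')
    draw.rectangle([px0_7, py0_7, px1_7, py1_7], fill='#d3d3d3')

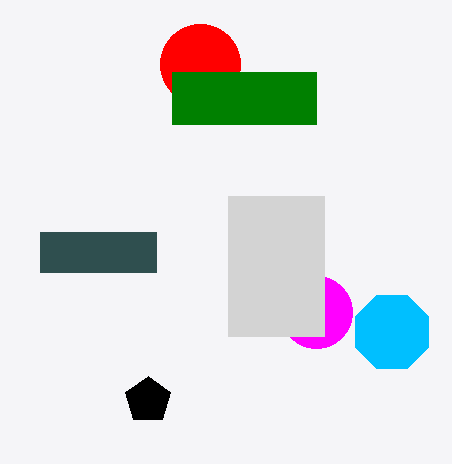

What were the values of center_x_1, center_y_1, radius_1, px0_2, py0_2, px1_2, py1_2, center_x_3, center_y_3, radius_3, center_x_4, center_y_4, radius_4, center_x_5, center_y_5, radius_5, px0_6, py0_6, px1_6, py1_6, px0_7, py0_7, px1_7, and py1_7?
center_x_1 = 148, center_y_1 = 400, radius_1 = 24, px0_2 = 40, py0_2 = 232, px1_2 = 156, py1_2 = 272, center_x_3 = 316, center_y_3 = 312, radius_3 = 36, center_x_4 = 392, center_y_4 = 332, radius_4 = 40, center_x_5 = 200, center_y_5 = 64, radius_5 = 40, px0_6 = 172, py0_6 = 72, px1_6 = 316, py1_6 = 124, px0_7 = 228, py0_7 = 196, px1_7 = 324, py1_7 = 336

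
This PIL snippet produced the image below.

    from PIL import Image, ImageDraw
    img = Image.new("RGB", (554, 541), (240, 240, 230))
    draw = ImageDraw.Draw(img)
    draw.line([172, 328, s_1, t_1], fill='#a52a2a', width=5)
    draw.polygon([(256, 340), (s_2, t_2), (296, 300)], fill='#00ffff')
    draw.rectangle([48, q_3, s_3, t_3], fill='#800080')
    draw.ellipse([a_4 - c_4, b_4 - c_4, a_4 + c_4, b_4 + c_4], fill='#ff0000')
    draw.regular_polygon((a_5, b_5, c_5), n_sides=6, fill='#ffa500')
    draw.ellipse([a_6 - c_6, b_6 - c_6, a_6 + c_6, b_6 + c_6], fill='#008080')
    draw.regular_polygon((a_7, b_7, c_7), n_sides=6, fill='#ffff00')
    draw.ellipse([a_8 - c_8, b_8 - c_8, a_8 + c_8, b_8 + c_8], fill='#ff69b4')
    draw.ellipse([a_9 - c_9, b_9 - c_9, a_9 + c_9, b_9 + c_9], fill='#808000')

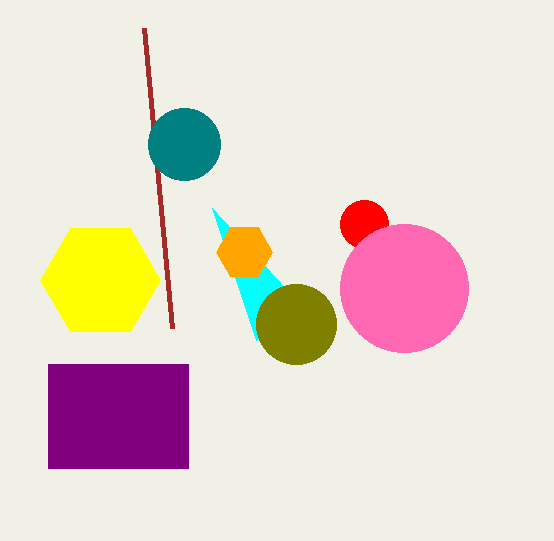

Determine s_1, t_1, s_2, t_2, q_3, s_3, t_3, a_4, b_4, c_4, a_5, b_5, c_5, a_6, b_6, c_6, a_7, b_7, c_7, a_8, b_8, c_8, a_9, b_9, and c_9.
s_1 = 144
t_1 = 28
s_2 = 212
t_2 = 208
q_3 = 364
s_3 = 188
t_3 = 468
a_4 = 364
b_4 = 224
c_4 = 24
a_5 = 244
b_5 = 252
c_5 = 28
a_6 = 184
b_6 = 144
c_6 = 36
a_7 = 100
b_7 = 280
c_7 = 60
a_8 = 404
b_8 = 288
c_8 = 64
a_9 = 296
b_9 = 324
c_9 = 40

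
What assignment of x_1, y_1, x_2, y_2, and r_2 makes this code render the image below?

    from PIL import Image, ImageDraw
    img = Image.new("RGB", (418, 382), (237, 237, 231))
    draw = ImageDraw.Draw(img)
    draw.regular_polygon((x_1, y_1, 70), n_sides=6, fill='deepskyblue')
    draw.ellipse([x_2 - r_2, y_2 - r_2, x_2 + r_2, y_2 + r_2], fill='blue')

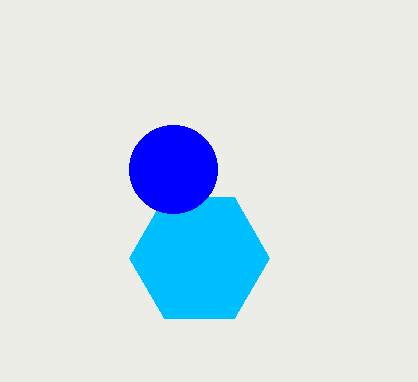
x_1 = 199, y_1 = 258, x_2 = 173, y_2 = 169, r_2 = 44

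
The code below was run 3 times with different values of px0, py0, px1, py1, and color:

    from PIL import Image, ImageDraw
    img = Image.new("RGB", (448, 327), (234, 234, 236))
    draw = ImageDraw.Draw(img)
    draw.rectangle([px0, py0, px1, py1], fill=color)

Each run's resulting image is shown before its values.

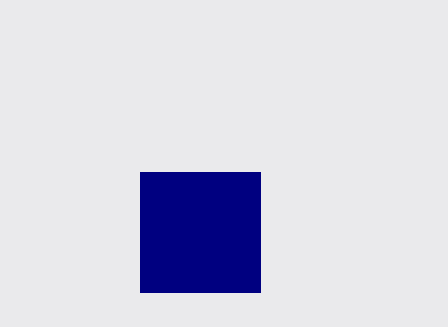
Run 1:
px0 = 140, py0 = 172, px1 = 260, py1 = 292, color = 'navy'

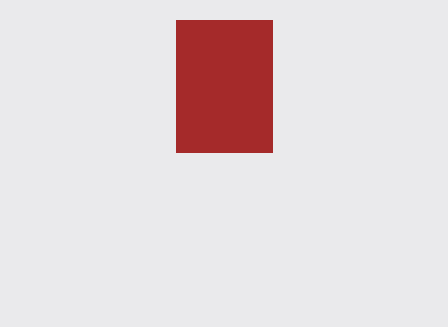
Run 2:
px0 = 176; py0 = 20; px1 = 272; py1 = 152; color = 'brown'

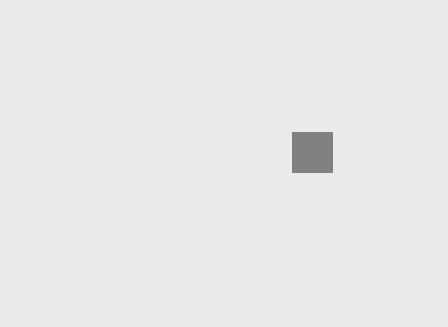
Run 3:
px0 = 292
py0 = 132
px1 = 332
py1 = 172
color = 'gray'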